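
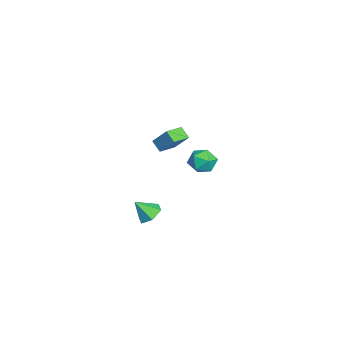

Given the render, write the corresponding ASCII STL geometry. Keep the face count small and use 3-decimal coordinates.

solid 
facet normal 0.251 0.705 0.664
outer loop
vertex 3.123 1.81 2.541
vertex 3.016 1.28 3.144
vertex 3.742 1.353 2.792
endloop
endfacet
facet normal 0.583 0.812 0.041
outer loop
vertex 3.123 1.81 2.541
vertex 3.742 1.353 2.792
vertex 3.625 1.477 2.001
endloop
endfacet
facet normal 0.084 0.881 -0.465
outer loop
vertex 3.123 1.81 2.541
vertex 3.625 1.477 2.001
vertex 2.827 1.481 1.864
endloop
endfacet
facet normal -0.555 0.817 -0.154
outer loop
vertex 3.123 1.81 2.541
vertex 2.827 1.481 1.864
vertex 2.451 1.359 2.57
endloop
endfacet
facet normal -0.452 0.708 0.542
outer loop
vertex 3.123 1.81 2.541
vertex 2.451 1.359 2.57
vertex 3.016 1.28 3.144
endloop
endfacet
facet normal 0.968 0.229 -0.107
outer loop
vertex 3.625 1.477 2.001
vertex 3.742 1.353 2.792
vertex 3.829 0.741 2.27
endloop
endfacet
facet normal 0.431 0.056 0.901
outer loop
vertex 3.742 1.353 2.792
vertex 3.016 1.28 3.144
vertex 3.453 0.619 2.976
endloop
endfacet
facet normal -0.707 0.061 0.704
outer loop
vertex 3.016 1.28 3.144
vertex 2.451 1.359 2.57
vertex 2.655 0.623 2.839
endloop
endfacet
facet normal -0.874 0.238 -0.424
outer loop
vertex 2.451 1.359 2.57
vertex 2.827 1.481 1.864
vertex 2.538 0.747 2.048
endloop
endfacet
facet normal 0.161 0.342 -0.926
outer loop
vertex 2.827 1.481 1.864
vertex 3.625 1.477 2.001
vertex 3.264 0.82 1.696
endloop
endfacet
facet normal 0.555 -0.817 0.154
outer loop
vertex 3.157 0.29 2.299
vertex 3.829 0.741 2.27
vertex 3.453 0.619 2.976
endloop
endfacet
facet normal -0.084 -0.881 0.465
outer loop
vertex 3.157 0.29 2.299
vertex 3.453 0.619 2.976
vertex 2.655 0.623 2.839
endloop
endfacet
facet normal -0.583 -0.812 -0.041
outer loop
vertex 3.157 0.29 2.299
vertex 2.655 0.623 2.839
vertex 2.538 0.747 2.048
endloop
endfacet
facet normal -0.251 -0.705 -0.664
outer loop
vertex 3.157 0.29 2.299
vertex 2.538 0.747 2.048
vertex 3.264 0.82 1.696
endloop
endfacet
facet normal 0.452 -0.708 -0.542
outer loop
vertex 3.157 0.29 2.299
vertex 3.264 0.82 1.696
vertex 3.829 0.741 2.27
endloop
endfacet
facet normal 0.874 -0.238 0.424
outer loop
vertex 3.453 0.619 2.976
vertex 3.829 0.741 2.27
vertex 3.742 1.353 2.792
endloop
endfacet
facet normal -0.161 -0.342 0.926
outer loop
vertex 2.655 0.623 2.839
vertex 3.453 0.619 2.976
vertex 3.016 1.28 3.144
endloop
endfacet
facet normal -0.968 -0.229 0.107
outer loop
vertex 2.538 0.747 2.048
vertex 2.655 0.623 2.839
vertex 2.451 1.359 2.57
endloop
endfacet
facet normal -0.431 -0.056 -0.901
outer loop
vertex 3.264 0.82 1.696
vertex 2.538 0.747 2.048
vertex 2.827 1.481 1.864
endloop
endfacet
facet normal 0.707 -0.061 -0.704
outer loop
vertex 3.829 0.741 2.27
vertex 3.264 0.82 1.696
vertex 3.625 1.477 2.001
endloop
endfacet
facet normal -0.727 0.670 -0.154
outer loop
vertex -4.748 -0.839 -0.773
vertex -4.27 -0.077 0.286
vertex -4.266 -0.433 -1.283
endloop
endfacet
facet normal -0.344 -0.549 -0.762
outer loop
vertex -3.43 -1.203 -1.106
vertex -4.748 -0.839 -0.773
vertex -4.266 -0.433 -1.283
endloop
endfacet
facet normal -0.727 0.670 -0.154
outer loop
vertex -4.266 -0.433 -1.283
vertex -4.27 -0.077 0.286
vertex -3.788 0.329 -0.223
endloop
endfacet
facet normal 0.595 0.501 -0.629
outer loop
vertex -3.788 0.329 -0.223
vertex -3.43 -1.203 -1.106
vertex -4.266 -0.433 -1.283
endloop
endfacet
facet normal -0.595 -0.501 0.629
outer loop
vertex -4.748 -0.839 -0.773
vertex -3.434 -0.847 0.463
vertex -4.27 -0.077 0.286
endloop
endfacet
facet normal -0.344 -0.548 -0.763
outer loop
vertex -3.912 -1.609 -0.597
vertex -4.748 -0.839 -0.773
vertex -3.43 -1.203 -1.106
endloop
endfacet
facet normal -0.594 -0.502 0.629
outer loop
vertex -3.912 -1.609 -0.597
vertex -3.434 -0.847 0.463
vertex -4.748 -0.839 -0.773
endloop
endfacet
facet normal 0.343 0.548 0.763
outer loop
vertex -4.27 -0.077 0.286
vertex -3.434 -0.847 0.463
vertex -3.788 0.329 -0.223
endloop
endfacet
facet normal 0.594 0.501 -0.629
outer loop
vertex -2.952 -0.441 -0.047
vertex -3.43 -1.203 -1.106
vertex -3.788 0.329 -0.223
endloop
endfacet
facet normal 0.345 0.548 0.762
outer loop
vertex -3.788 0.329 -0.223
vertex -3.434 -0.847 0.463
vertex -2.952 -0.441 -0.047
endloop
endfacet
facet normal 0.727 -0.670 0.154
outer loop
vertex -2.952 -0.441 -0.047
vertex -3.912 -1.609 -0.597
vertex -3.43 -1.203 -1.106
endloop
endfacet
facet normal 0.727 -0.670 0.154
outer loop
vertex -3.434 -0.847 0.463
vertex -3.912 -1.609 -0.597
vertex -2.952 -0.441 -0.047
endloop
endfacet
facet normal -0.055 0.637 -0.769
outer loop
vertex 0.877 -2.047 -3.805
vertex 0.356 -1.619 -3.413
vertex 1.118 -1.467 -3.342
endloop
endfacet
facet normal 0.859 -0.486 0.162
outer loop
vertex 0.877 -2.047 -3.805
vertex 1.118 -1.467 -3.342
vertex 0.424 -2.401 -2.467
endloop
endfacet
facet normal -0.055 0.636 -0.770
outer loop
vertex 1.118 -1.467 -3.342
vertex 0.356 -1.619 -3.413
vertex 0.597 -1.039 -2.951
endloop
endfacet
facet normal 0.677 0.169 0.717
outer loop
vertex 1.118 -1.467 -3.342
vertex 0.597 -1.039 -2.951
vertex 0.424 -2.401 -2.467
endloop
endfacet
facet normal -0.054 0.636 -0.770
outer loop
vertex 0.597 -1.039 -2.951
vertex 0.356 -1.619 -3.413
vertex -0.165 -1.19 -3.022
endloop
endfacet
facet normal -0.155 0.348 0.924
outer loop
vertex 0.597 -1.039 -2.951
vertex -0.165 -1.19 -3.022
vertex 0.424 -2.401 -2.467
endloop
endfacet
facet normal -0.055 0.635 -0.770
outer loop
vertex -0.165 -1.19 -3.022
vertex 0.356 -1.619 -3.413
vertex -0.406 -1.771 -3.484
endloop
endfacet
facet normal -0.805 -0.126 0.579
outer loop
vertex -0.165 -1.19 -3.022
vertex -0.406 -1.771 -3.484
vertex 0.424 -2.401 -2.467
endloop
endfacet
facet normal -0.055 0.637 -0.769
outer loop
vertex -0.406 -1.771 -3.484
vertex 0.356 -1.619 -3.413
vertex 0.115 -2.199 -3.876
endloop
endfacet
facet normal -0.623 -0.781 0.025
outer loop
vertex -0.406 -1.771 -3.484
vertex 0.115 -2.199 -3.876
vertex 0.424 -2.401 -2.467
endloop
endfacet
facet normal -0.055 0.637 -0.769
outer loop
vertex 0.115 -2.199 -3.876
vertex 0.356 -1.619 -3.413
vertex 0.877 -2.047 -3.805
endloop
endfacet
facet normal 0.209 -0.961 -0.183
outer loop
vertex 0.115 -2.199 -3.876
vertex 0.877 -2.047 -3.805
vertex 0.424 -2.401 -2.467
endloop
endfacet

endsolid


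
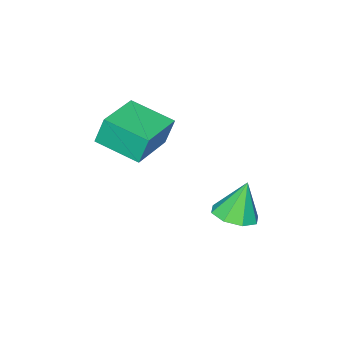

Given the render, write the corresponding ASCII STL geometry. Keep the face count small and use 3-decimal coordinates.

solid 
facet normal -0.955 -0.273 -0.117
outer loop
vertex 1.22 -2.418 1.472
vertex 0.778 -0.659 0.979
vertex 1.444 -2.695 0.284
endloop
endfacet
facet normal 0.235 -0.936 0.263
outer loop
vertex 3.382 -2.141 0.521
vertex 1.22 -2.418 1.472
vertex 1.444 -2.695 0.284
endloop
endfacet
facet normal -0.955 -0.273 -0.117
outer loop
vertex 1.444 -2.695 0.284
vertex 0.778 -0.659 0.979
vertex 1.002 -0.935 -0.209
endloop
endfacet
facet normal 0.181 -0.223 -0.958
outer loop
vertex 1.002 -0.935 -0.209
vertex 3.382 -2.141 0.521
vertex 1.444 -2.695 0.284
endloop
endfacet
facet normal -0.181 0.223 0.958
outer loop
vertex 1.22 -2.418 1.472
vertex 2.716 -0.105 1.216
vertex 0.778 -0.659 0.979
endloop
endfacet
facet normal 0.235 -0.936 0.262
outer loop
vertex 3.158 -1.865 1.709
vertex 1.22 -2.418 1.472
vertex 3.382 -2.141 0.521
endloop
endfacet
facet normal -0.181 0.223 0.958
outer loop
vertex 3.158 -1.865 1.709
vertex 2.716 -0.105 1.216
vertex 1.22 -2.418 1.472
endloop
endfacet
facet normal -0.236 0.936 -0.262
outer loop
vertex 0.778 -0.659 0.979
vertex 2.716 -0.105 1.216
vertex 1.002 -0.935 -0.209
endloop
endfacet
facet normal 0.181 -0.223 -0.958
outer loop
vertex 2.94 -0.382 0.028
vertex 3.382 -2.141 0.521
vertex 1.002 -0.935 -0.209
endloop
endfacet
facet normal -0.235 0.936 -0.263
outer loop
vertex 1.002 -0.935 -0.209
vertex 2.716 -0.105 1.216
vertex 2.94 -0.382 0.028
endloop
endfacet
facet normal 0.955 0.273 0.117
outer loop
vertex 2.94 -0.382 0.028
vertex 3.158 -1.865 1.709
vertex 3.382 -2.141 0.521
endloop
endfacet
facet normal 0.955 0.272 0.117
outer loop
vertex 2.716 -0.105 1.216
vertex 3.158 -1.865 1.709
vertex 2.94 -0.382 0.028
endloop
endfacet
facet normal 0.311 -0.082 -0.947
outer loop
vertex 1.781 2.609 -2.237
vertex 0.935 2.393 -2.496
vertex 1.404 3.168 -2.409
endloop
endfacet
facet normal 0.553 0.562 0.615
outer loop
vertex 1.781 2.609 -2.237
vertex 1.404 3.168 -2.409
vertex 0.425 2.527 -0.944
endloop
endfacet
facet normal 0.312 -0.082 -0.947
outer loop
vertex 1.404 3.168 -2.409
vertex 0.935 2.393 -2.496
vertex 0.752 3.274 -2.633
endloop
endfacet
facet normal 0.009 0.914 0.406
outer loop
vertex 1.404 3.168 -2.409
vertex 0.752 3.274 -2.633
vertex 0.425 2.527 -0.944
endloop
endfacet
facet normal 0.311 -0.083 -0.947
outer loop
vertex 0.752 3.274 -2.633
vertex 0.935 2.393 -2.496
vertex 0.208 2.863 -2.776
endloop
endfacet
facet normal -0.624 0.752 0.212
outer loop
vertex 0.752 3.274 -2.633
vertex 0.208 2.863 -2.776
vertex 0.425 2.527 -0.944
endloop
endfacet
facet normal 0.312 -0.081 -0.947
outer loop
vertex 0.208 2.863 -2.776
vertex 0.935 2.393 -2.496
vertex 0.09 2.177 -2.756
endloop
endfacet
facet normal -0.974 0.172 0.147
outer loop
vertex 0.208 2.863 -2.776
vertex 0.09 2.177 -2.756
vertex 0.425 2.527 -0.944
endloop
endfacet
facet normal 0.312 -0.082 -0.946
outer loop
vertex 0.09 2.177 -2.756
vertex 0.935 2.393 -2.496
vertex 0.467 1.617 -2.583
endloop
endfacet
facet normal -0.837 -0.487 0.249
outer loop
vertex 0.09 2.177 -2.756
vertex 0.467 1.617 -2.583
vertex 0.425 2.527 -0.944
endloop
endfacet
facet normal 0.311 -0.082 -0.947
outer loop
vertex 0.467 1.617 -2.583
vertex 0.935 2.393 -2.496
vertex 1.118 1.512 -2.36
endloop
endfacet
facet normal -0.292 -0.839 0.458
outer loop
vertex 0.467 1.617 -2.583
vertex 1.118 1.512 -2.36
vertex 0.425 2.527 -0.944
endloop
endfacet
facet normal 0.311 -0.082 -0.947
outer loop
vertex 1.118 1.512 -2.36
vertex 0.935 2.393 -2.496
vertex 1.662 1.923 -2.217
endloop
endfacet
facet normal 0.340 -0.677 0.652
outer loop
vertex 1.118 1.512 -2.36
vertex 1.662 1.923 -2.217
vertex 0.425 2.527 -0.944
endloop
endfacet
facet normal 0.311 -0.082 -0.947
outer loop
vertex 1.662 1.923 -2.217
vertex 0.935 2.393 -2.496
vertex 1.781 2.609 -2.237
endloop
endfacet
facet normal 0.690 -0.099 0.717
outer loop
vertex 1.662 1.923 -2.217
vertex 1.781 2.609 -2.237
vertex 0.425 2.527 -0.944
endloop
endfacet

endsolid


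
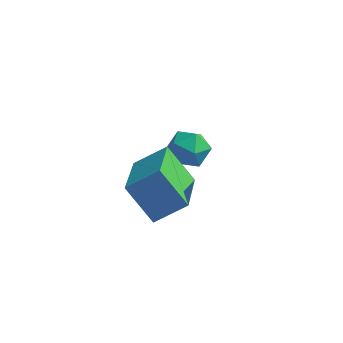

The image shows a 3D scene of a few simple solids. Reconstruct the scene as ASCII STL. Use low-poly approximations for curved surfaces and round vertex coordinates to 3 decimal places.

solid 
facet normal -0.645 0.097 0.758
outer loop
vertex -0.028 -3.131 1.893
vertex 0.775 -2.605 2.509
vertex -0.678 -1.199 1.092
endloop
endfacet
facet normal -0.704 -0.461 -0.540
outer loop
vertex 0.225 -1.335 0.031
vertex -0.028 -3.131 1.893
vertex -0.678 -1.199 1.092
endloop
endfacet
facet normal -0.645 0.097 0.758
outer loop
vertex -0.678 -1.199 1.092
vertex 0.775 -2.605 2.509
vertex 0.124 -0.674 1.708
endloop
endfacet
facet normal -0.297 0.882 -0.366
outer loop
vertex 0.124 -0.674 1.708
vertex 0.225 -1.335 0.031
vertex -0.678 -1.199 1.092
endloop
endfacet
facet normal 0.297 -0.882 0.366
outer loop
vertex -0.028 -3.131 1.893
vertex 1.678 -2.741 1.448
vertex 0.775 -2.605 2.509
endloop
endfacet
facet normal -0.703 -0.461 -0.541
outer loop
vertex 0.876 -3.266 0.832
vertex -0.028 -3.131 1.893
vertex 0.225 -1.335 0.031
endloop
endfacet
facet normal 0.297 -0.882 0.365
outer loop
vertex 0.876 -3.266 0.832
vertex 1.678 -2.741 1.448
vertex -0.028 -3.131 1.893
endloop
endfacet
facet normal 0.704 0.461 0.540
outer loop
vertex 0.775 -2.605 2.509
vertex 1.678 -2.741 1.448
vertex 0.124 -0.674 1.708
endloop
endfacet
facet normal -0.297 0.882 -0.366
outer loop
vertex 1.028 -0.809 0.647
vertex 0.225 -1.335 0.031
vertex 0.124 -0.674 1.708
endloop
endfacet
facet normal 0.704 0.461 0.541
outer loop
vertex 0.124 -0.674 1.708
vertex 1.678 -2.741 1.448
vertex 1.028 -0.809 0.647
endloop
endfacet
facet normal 0.645 -0.097 -0.758
outer loop
vertex 1.028 -0.809 0.647
vertex 0.876 -3.266 0.832
vertex 0.225 -1.335 0.031
endloop
endfacet
facet normal 0.645 -0.097 -0.758
outer loop
vertex 1.678 -2.741 1.448
vertex 0.876 -3.266 0.832
vertex 1.028 -0.809 0.647
endloop
endfacet
facet normal -0.368 0.029 0.929
outer loop
vertex -0.338 1.087 0.791
vertex -0.161 0.39 0.883
vertex 0.314 0.911 1.055
endloop
endfacet
facet normal -0.117 0.668 0.735
outer loop
vertex -0.338 1.087 0.791
vertex 0.314 0.911 1.055
vertex 0.253 1.441 0.563
endloop
endfacet
facet normal -0.466 0.873 0.147
outer loop
vertex -0.338 1.087 0.791
vertex 0.253 1.441 0.563
vertex -0.26 1.247 0.088
endloop
endfacet
facet normal -0.932 0.361 -0.021
outer loop
vertex -0.338 1.087 0.791
vertex -0.26 1.247 0.088
vertex -0.516 0.598 0.286
endloop
endfacet
facet normal -0.872 -0.160 0.463
outer loop
vertex -0.338 1.087 0.791
vertex -0.516 0.598 0.286
vertex -0.161 0.39 0.883
endloop
endfacet
facet normal 0.573 0.592 0.567
outer loop
vertex 0.253 1.441 0.563
vertex 0.314 0.911 1.055
vertex 0.796 0.962 0.514
endloop
endfacet
facet normal 0.166 -0.443 0.881
outer loop
vertex 0.314 0.911 1.055
vertex -0.161 0.39 0.883
vertex 0.54 0.313 0.712
endloop
endfacet
facet normal -0.650 -0.750 0.125
outer loop
vertex -0.161 0.39 0.883
vertex -0.516 0.598 0.286
vertex 0.027 0.119 0.237
endloop
endfacet
facet normal -0.748 0.094 -0.657
outer loop
vertex -0.516 0.598 0.286
vertex -0.26 1.247 0.088
vertex -0.034 0.649 -0.255
endloop
endfacet
facet normal 0.007 0.923 -0.385
outer loop
vertex -0.26 1.247 0.088
vertex 0.253 1.441 0.563
vertex 0.441 1.17 -0.083
endloop
endfacet
facet normal 0.932 -0.361 0.021
outer loop
vertex 0.618 0.473 0.009
vertex 0.796 0.962 0.514
vertex 0.54 0.313 0.712
endloop
endfacet
facet normal 0.466 -0.873 -0.147
outer loop
vertex 0.618 0.473 0.009
vertex 0.54 0.313 0.712
vertex 0.027 0.119 0.237
endloop
endfacet
facet normal 0.117 -0.668 -0.735
outer loop
vertex 0.618 0.473 0.009
vertex 0.027 0.119 0.237
vertex -0.034 0.649 -0.255
endloop
endfacet
facet normal 0.368 -0.029 -0.929
outer loop
vertex 0.618 0.473 0.009
vertex -0.034 0.649 -0.255
vertex 0.441 1.17 -0.083
endloop
endfacet
facet normal 0.872 0.160 -0.463
outer loop
vertex 0.618 0.473 0.009
vertex 0.441 1.17 -0.083
vertex 0.796 0.962 0.514
endloop
endfacet
facet normal 0.748 -0.094 0.657
outer loop
vertex 0.54 0.313 0.712
vertex 0.796 0.962 0.514
vertex 0.314 0.911 1.055
endloop
endfacet
facet normal -0.007 -0.923 0.385
outer loop
vertex 0.027 0.119 0.237
vertex 0.54 0.313 0.712
vertex -0.161 0.39 0.883
endloop
endfacet
facet normal -0.573 -0.592 -0.567
outer loop
vertex -0.034 0.649 -0.255
vertex 0.027 0.119 0.237
vertex -0.516 0.598 0.286
endloop
endfacet
facet normal -0.166 0.443 -0.881
outer loop
vertex 0.441 1.17 -0.083
vertex -0.034 0.649 -0.255
vertex -0.26 1.247 0.088
endloop
endfacet
facet normal 0.650 0.750 -0.125
outer loop
vertex 0.796 0.962 0.514
vertex 0.441 1.17 -0.083
vertex 0.253 1.441 0.563
endloop
endfacet

endsolid


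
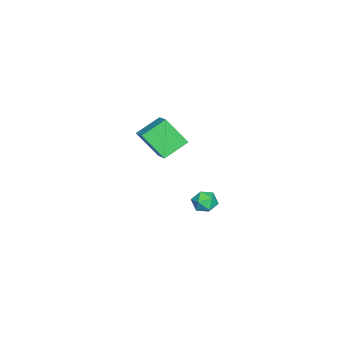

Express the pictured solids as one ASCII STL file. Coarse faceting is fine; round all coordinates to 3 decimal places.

solid 
facet normal -0.655 -0.202 0.728
outer loop
vertex -2.497 1.972 -2.542
vertex -2.546 1.348 -2.759
vertex -2.09 1.507 -2.305
endloop
endfacet
facet normal -0.195 0.304 0.932
outer loop
vertex -2.497 1.972 -2.542
vertex -2.09 1.507 -2.305
vertex -1.855 2.108 -2.452
endloop
endfacet
facet normal -0.246 0.846 0.472
outer loop
vertex -2.497 1.972 -2.542
vertex -1.855 2.108 -2.452
vertex -2.166 2.322 -2.997
endloop
endfacet
facet normal -0.737 0.676 -0.016
outer loop
vertex -2.497 1.972 -2.542
vertex -2.166 2.322 -2.997
vertex -2.593 1.852 -3.187
endloop
endfacet
facet normal -0.989 0.028 0.142
outer loop
vertex -2.497 1.972 -2.542
vertex -2.593 1.852 -3.187
vertex -2.546 1.348 -2.759
endloop
endfacet
facet normal 0.464 0.035 0.885
outer loop
vertex -1.855 2.108 -2.452
vertex -2.09 1.507 -2.305
vertex -1.507 1.568 -2.613
endloop
endfacet
facet normal -0.280 -0.783 0.555
outer loop
vertex -2.09 1.507 -2.305
vertex -2.546 1.348 -2.759
vertex -1.934 1.098 -2.803
endloop
endfacet
facet normal -0.821 -0.412 -0.395
outer loop
vertex -2.546 1.348 -2.759
vertex -2.593 1.852 -3.187
vertex -2.245 1.312 -3.348
endloop
endfacet
facet normal -0.411 0.637 -0.652
outer loop
vertex -2.593 1.852 -3.187
vertex -2.166 2.322 -2.997
vertex -2.01 1.913 -3.495
endloop
endfacet
facet normal 0.383 0.913 0.140
outer loop
vertex -2.166 2.322 -2.997
vertex -1.855 2.108 -2.452
vertex -1.554 2.072 -3.041
endloop
endfacet
facet normal 0.737 -0.676 0.016
outer loop
vertex -1.603 1.448 -3.258
vertex -1.507 1.568 -2.613
vertex -1.934 1.098 -2.803
endloop
endfacet
facet normal 0.246 -0.846 -0.472
outer loop
vertex -1.603 1.448 -3.258
vertex -1.934 1.098 -2.803
vertex -2.245 1.312 -3.348
endloop
endfacet
facet normal 0.195 -0.304 -0.932
outer loop
vertex -1.603 1.448 -3.258
vertex -2.245 1.312 -3.348
vertex -2.01 1.913 -3.495
endloop
endfacet
facet normal 0.655 0.202 -0.728
outer loop
vertex -1.603 1.448 -3.258
vertex -2.01 1.913 -3.495
vertex -1.554 2.072 -3.041
endloop
endfacet
facet normal 0.989 -0.028 -0.142
outer loop
vertex -1.603 1.448 -3.258
vertex -1.554 2.072 -3.041
vertex -1.507 1.568 -2.613
endloop
endfacet
facet normal 0.411 -0.637 0.652
outer loop
vertex -1.934 1.098 -2.803
vertex -1.507 1.568 -2.613
vertex -2.09 1.507 -2.305
endloop
endfacet
facet normal -0.383 -0.913 -0.140
outer loop
vertex -2.245 1.312 -3.348
vertex -1.934 1.098 -2.803
vertex -2.546 1.348 -2.759
endloop
endfacet
facet normal -0.464 -0.035 -0.885
outer loop
vertex -2.01 1.913 -3.495
vertex -2.245 1.312 -3.348
vertex -2.593 1.852 -3.187
endloop
endfacet
facet normal 0.280 0.783 -0.555
outer loop
vertex -1.554 2.072 -3.041
vertex -2.01 1.913 -3.495
vertex -2.166 2.322 -2.997
endloop
endfacet
facet normal 0.821 0.412 0.395
outer loop
vertex -1.507 1.568 -2.613
vertex -1.554 2.072 -3.041
vertex -1.855 2.108 -2.452
endloop
endfacet
facet normal -0.638 0.601 0.481
outer loop
vertex 0.413 0.671 3.799
vertex 0.481 1.689 2.618
vertex -0.563 0.085 3.237
endloop
endfacet
facet normal -0.044 -0.652 0.757
outer loop
vertex 0.279 -0.709 2.602
vertex 0.413 0.671 3.799
vertex -0.563 0.085 3.237
endloop
endfacet
facet normal -0.638 0.601 0.481
outer loop
vertex -0.563 0.085 3.237
vertex 0.481 1.689 2.618
vertex -0.495 1.102 2.056
endloop
endfacet
facet normal -0.769 -0.462 -0.442
outer loop
vertex -0.495 1.102 2.056
vertex 0.279 -0.709 2.602
vertex -0.563 0.085 3.237
endloop
endfacet
facet normal 0.769 0.462 0.442
outer loop
vertex 0.413 0.671 3.799
vertex 1.323 0.895 1.983
vertex 0.481 1.689 2.618
endloop
endfacet
facet normal -0.044 -0.652 0.757
outer loop
vertex 1.255 -0.122 3.164
vertex 0.413 0.671 3.799
vertex 0.279 -0.709 2.602
endloop
endfacet
facet normal 0.769 0.462 0.442
outer loop
vertex 1.255 -0.122 3.164
vertex 1.323 0.895 1.983
vertex 0.413 0.671 3.799
endloop
endfacet
facet normal 0.044 0.652 -0.757
outer loop
vertex 0.481 1.689 2.618
vertex 1.323 0.895 1.983
vertex -0.495 1.102 2.056
endloop
endfacet
facet normal -0.769 -0.462 -0.442
outer loop
vertex 0.347 0.309 1.421
vertex 0.279 -0.709 2.602
vertex -0.495 1.102 2.056
endloop
endfacet
facet normal 0.044 0.652 -0.757
outer loop
vertex -0.495 1.102 2.056
vertex 1.323 0.895 1.983
vertex 0.347 0.309 1.421
endloop
endfacet
facet normal 0.638 -0.601 -0.481
outer loop
vertex 0.347 0.309 1.421
vertex 1.255 -0.122 3.164
vertex 0.279 -0.709 2.602
endloop
endfacet
facet normal 0.638 -0.601 -0.481
outer loop
vertex 1.323 0.895 1.983
vertex 1.255 -0.122 3.164
vertex 0.347 0.309 1.421
endloop
endfacet

endsolid


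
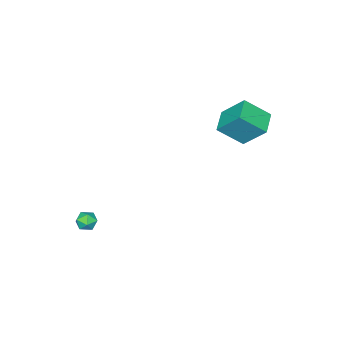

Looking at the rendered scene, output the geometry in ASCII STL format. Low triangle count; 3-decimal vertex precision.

solid 
facet normal -0.982 -0.160 -0.103
outer loop
vertex 3.304 -1.929 -4.114
vertex 3.406 -2.653 -3.961
vertex 3.269 -2.17 -3.408
endloop
endfacet
facet normal -0.855 0.502 0.129
outer loop
vertex 3.304 -1.929 -4.114
vertex 3.269 -2.17 -3.408
vertex 3.62 -1.531 -3.568
endloop
endfacet
facet normal -0.438 0.828 -0.350
outer loop
vertex 3.304 -1.929 -4.114
vertex 3.62 -1.531 -3.568
vertex 3.974 -1.619 -4.22
endloop
endfacet
facet normal -0.308 0.366 -0.878
outer loop
vertex 3.304 -1.929 -4.114
vertex 3.974 -1.619 -4.22
vertex 3.841 -2.312 -4.462
endloop
endfacet
facet normal -0.644 -0.244 -0.725
outer loop
vertex 3.304 -1.929 -4.114
vertex 3.841 -2.312 -4.462
vertex 3.406 -2.653 -3.961
endloop
endfacet
facet normal -0.491 0.456 0.743
outer loop
vertex 3.62 -1.531 -3.568
vertex 3.269 -2.17 -3.408
vertex 3.919 -2.008 -3.078
endloop
endfacet
facet normal -0.696 -0.617 0.367
outer loop
vertex 3.269 -2.17 -3.408
vertex 3.406 -2.653 -3.961
vertex 3.786 -2.701 -3.32
endloop
endfacet
facet normal -0.149 -0.752 -0.642
outer loop
vertex 3.406 -2.653 -3.961
vertex 3.841 -2.312 -4.462
vertex 4.14 -2.789 -3.972
endloop
endfacet
facet normal 0.393 0.235 -0.889
outer loop
vertex 3.841 -2.312 -4.462
vertex 3.974 -1.619 -4.22
vertex 4.491 -2.15 -4.132
endloop
endfacet
facet normal 0.182 0.983 -0.034
outer loop
vertex 3.974 -1.619 -4.22
vertex 3.62 -1.531 -3.568
vertex 4.354 -1.667 -3.579
endloop
endfacet
facet normal 0.308 -0.366 0.878
outer loop
vertex 4.456 -2.391 -3.426
vertex 3.919 -2.008 -3.078
vertex 3.786 -2.701 -3.32
endloop
endfacet
facet normal 0.438 -0.828 0.350
outer loop
vertex 4.456 -2.391 -3.426
vertex 3.786 -2.701 -3.32
vertex 4.14 -2.789 -3.972
endloop
endfacet
facet normal 0.855 -0.502 -0.129
outer loop
vertex 4.456 -2.391 -3.426
vertex 4.14 -2.789 -3.972
vertex 4.491 -2.15 -4.132
endloop
endfacet
facet normal 0.982 0.160 0.103
outer loop
vertex 4.456 -2.391 -3.426
vertex 4.491 -2.15 -4.132
vertex 4.354 -1.667 -3.579
endloop
endfacet
facet normal 0.644 0.244 0.725
outer loop
vertex 4.456 -2.391 -3.426
vertex 4.354 -1.667 -3.579
vertex 3.919 -2.008 -3.078
endloop
endfacet
facet normal -0.393 -0.235 0.889
outer loop
vertex 3.786 -2.701 -3.32
vertex 3.919 -2.008 -3.078
vertex 3.269 -2.17 -3.408
endloop
endfacet
facet normal -0.182 -0.983 0.034
outer loop
vertex 4.14 -2.789 -3.972
vertex 3.786 -2.701 -3.32
vertex 3.406 -2.653 -3.961
endloop
endfacet
facet normal 0.491 -0.456 -0.743
outer loop
vertex 4.491 -2.15 -4.132
vertex 4.14 -2.789 -3.972
vertex 3.841 -2.312 -4.462
endloop
endfacet
facet normal 0.696 0.617 -0.367
outer loop
vertex 4.354 -1.667 -3.579
vertex 4.491 -2.15 -4.132
vertex 3.974 -1.619 -4.22
endloop
endfacet
facet normal 0.149 0.752 0.642
outer loop
vertex 3.919 -2.008 -3.078
vertex 4.354 -1.667 -3.579
vertex 3.62 -1.531 -3.568
endloop
endfacet
facet normal -0.840 -0.471 0.271
outer loop
vertex -3.872 1.537 3.356
vertex -4.178 2.981 4.919
vertex -4.931 2.692 2.082
endloop
endfacet
facet normal 0.142 -0.672 -0.727
outer loop
vertex -3.562 3.459 1.641
vertex -3.872 1.537 3.356
vertex -4.931 2.692 2.082
endloop
endfacet
facet normal -0.840 -0.471 0.271
outer loop
vertex -4.931 2.692 2.082
vertex -4.178 2.981 4.919
vertex -5.237 4.136 3.645
endloop
endfacet
facet normal -0.524 0.572 -0.631
outer loop
vertex -5.237 4.136 3.645
vertex -3.562 3.459 1.641
vertex -4.931 2.692 2.082
endloop
endfacet
facet normal 0.524 -0.572 0.631
outer loop
vertex -3.872 1.537 3.356
vertex -2.809 3.748 4.478
vertex -4.178 2.981 4.919
endloop
endfacet
facet normal 0.142 -0.672 -0.727
outer loop
vertex -2.503 2.304 2.915
vertex -3.872 1.537 3.356
vertex -3.562 3.459 1.641
endloop
endfacet
facet normal 0.524 -0.572 0.631
outer loop
vertex -2.503 2.304 2.915
vertex -2.809 3.748 4.478
vertex -3.872 1.537 3.356
endloop
endfacet
facet normal -0.142 0.672 0.727
outer loop
vertex -4.178 2.981 4.919
vertex -2.809 3.748 4.478
vertex -5.237 4.136 3.645
endloop
endfacet
facet normal -0.524 0.572 -0.631
outer loop
vertex -3.868 4.903 3.204
vertex -3.562 3.459 1.641
vertex -5.237 4.136 3.645
endloop
endfacet
facet normal -0.142 0.672 0.727
outer loop
vertex -5.237 4.136 3.645
vertex -2.809 3.748 4.478
vertex -3.868 4.903 3.204
endloop
endfacet
facet normal 0.840 0.471 -0.271
outer loop
vertex -3.868 4.903 3.204
vertex -2.503 2.304 2.915
vertex -3.562 3.459 1.641
endloop
endfacet
facet normal 0.840 0.471 -0.271
outer loop
vertex -2.809 3.748 4.478
vertex -2.503 2.304 2.915
vertex -3.868 4.903 3.204
endloop
endfacet

endsolid


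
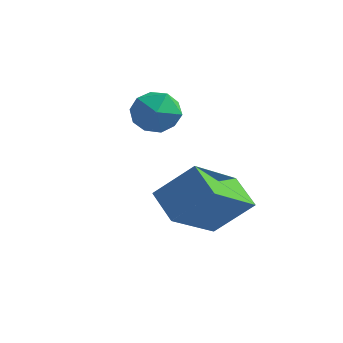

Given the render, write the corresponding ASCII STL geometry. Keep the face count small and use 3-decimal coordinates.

solid 
facet normal -0.622 -0.379 -0.685
outer loop
vertex -1.503 -2.32 -1.314
vertex -1.363 -0.86 -2.25
vertex -0.755 -2.694 -1.786
endloop
endfacet
facet normal -0.080 -0.839 0.538
outer loop
vertex 0.023 -2.22 -0.93
vertex -1.503 -2.32 -1.314
vertex -0.755 -2.694 -1.786
endloop
endfacet
facet normal -0.622 -0.380 -0.684
outer loop
vertex -0.755 -2.694 -1.786
vertex -1.363 -0.86 -2.25
vertex -0.616 -1.234 -2.722
endloop
endfacet
facet normal 0.779 -0.390 -0.492
outer loop
vertex -0.616 -1.234 -2.722
vertex 0.023 -2.22 -0.93
vertex -0.755 -2.694 -1.786
endloop
endfacet
facet normal -0.779 0.390 0.492
outer loop
vertex -1.503 -2.32 -1.314
vertex -0.585 -0.386 -1.394
vertex -1.363 -0.86 -2.25
endloop
endfacet
facet normal -0.080 -0.839 0.538
outer loop
vertex -0.724 -1.846 -0.458
vertex -1.503 -2.32 -1.314
vertex 0.023 -2.22 -0.93
endloop
endfacet
facet normal -0.778 0.390 0.492
outer loop
vertex -0.724 -1.846 -0.458
vertex -0.585 -0.386 -1.394
vertex -1.503 -2.32 -1.314
endloop
endfacet
facet normal 0.080 0.839 -0.538
outer loop
vertex -1.363 -0.86 -2.25
vertex -0.585 -0.386 -1.394
vertex -0.616 -1.234 -2.722
endloop
endfacet
facet normal 0.778 -0.390 -0.492
outer loop
vertex 0.163 -0.76 -1.866
vertex 0.023 -2.22 -0.93
vertex -0.616 -1.234 -2.722
endloop
endfacet
facet normal 0.080 0.839 -0.538
outer loop
vertex -0.616 -1.234 -2.722
vertex -0.585 -0.386 -1.394
vertex 0.163 -0.76 -1.866
endloop
endfacet
facet normal 0.622 0.379 0.685
outer loop
vertex 0.163 -0.76 -1.866
vertex -0.724 -1.846 -0.458
vertex 0.023 -2.22 -0.93
endloop
endfacet
facet normal 0.622 0.380 0.685
outer loop
vertex -0.585 -0.386 -1.394
vertex -0.724 -1.846 -0.458
vertex 0.163 -0.76 -1.866
endloop
endfacet
facet normal 0.073 0.919 -0.388
outer loop
vertex -2.618 0.186 -0.48
vertex -3.264 0.338 -0.242
vertex -2.701 0.464 0.162
endloop
endfacet
facet normal 0.715 0.670 -0.198
outer loop
vertex -2.618 0.186 -0.48
vertex -2.701 0.464 0.162
vertex -2.239 -0.059 0.061
endloop
endfacet
facet normal 0.831 0.063 -0.553
outer loop
vertex -2.618 0.186 -0.48
vertex -2.239 -0.059 0.061
vertex -2.516 -0.507 -0.406
endloop
endfacet
facet normal 0.259 -0.065 -0.964
outer loop
vertex -2.618 0.186 -0.48
vertex -2.516 -0.507 -0.406
vertex -3.15 -0.262 -0.593
endloop
endfacet
facet normal -0.208 0.464 -0.861
outer loop
vertex -2.618 0.186 -0.48
vertex -3.15 -0.262 -0.593
vertex -3.264 0.338 -0.242
endloop
endfacet
facet normal 0.695 0.518 0.499
outer loop
vertex -2.239 -0.059 0.061
vertex -2.701 0.464 0.162
vertex -2.65 -0.058 0.633
endloop
endfacet
facet normal -0.343 0.919 0.192
outer loop
vertex -2.701 0.464 0.162
vertex -3.264 0.338 -0.242
vertex -3.284 0.187 0.446
endloop
endfacet
facet normal -0.798 0.184 -0.574
outer loop
vertex -3.264 0.338 -0.242
vertex -3.15 -0.262 -0.593
vertex -3.561 -0.261 -0.021
endloop
endfacet
facet normal -0.041 -0.672 -0.740
outer loop
vertex -3.15 -0.262 -0.593
vertex -2.516 -0.507 -0.406
vertex -3.099 -0.784 -0.122
endloop
endfacet
facet normal 0.882 -0.465 -0.077
outer loop
vertex -2.516 -0.507 -0.406
vertex -2.239 -0.059 0.061
vertex -2.536 -0.658 0.282
endloop
endfacet
facet normal -0.259 0.065 0.964
outer loop
vertex -3.182 -0.506 0.52
vertex -2.65 -0.058 0.633
vertex -3.284 0.187 0.446
endloop
endfacet
facet normal -0.831 -0.063 0.553
outer loop
vertex -3.182 -0.506 0.52
vertex -3.284 0.187 0.446
vertex -3.561 -0.261 -0.021
endloop
endfacet
facet normal -0.715 -0.670 0.198
outer loop
vertex -3.182 -0.506 0.52
vertex -3.561 -0.261 -0.021
vertex -3.099 -0.784 -0.122
endloop
endfacet
facet normal -0.073 -0.919 0.388
outer loop
vertex -3.182 -0.506 0.52
vertex -3.099 -0.784 -0.122
vertex -2.536 -0.658 0.282
endloop
endfacet
facet normal 0.208 -0.464 0.861
outer loop
vertex -3.182 -0.506 0.52
vertex -2.536 -0.658 0.282
vertex -2.65 -0.058 0.633
endloop
endfacet
facet normal 0.041 0.672 0.740
outer loop
vertex -3.284 0.187 0.446
vertex -2.65 -0.058 0.633
vertex -2.701 0.464 0.162
endloop
endfacet
facet normal -0.882 0.465 0.077
outer loop
vertex -3.561 -0.261 -0.021
vertex -3.284 0.187 0.446
vertex -3.264 0.338 -0.242
endloop
endfacet
facet normal -0.695 -0.518 -0.499
outer loop
vertex -3.099 -0.784 -0.122
vertex -3.561 -0.261 -0.021
vertex -3.15 -0.262 -0.593
endloop
endfacet
facet normal 0.343 -0.919 -0.192
outer loop
vertex -2.536 -0.658 0.282
vertex -3.099 -0.784 -0.122
vertex -2.516 -0.507 -0.406
endloop
endfacet
facet normal 0.798 -0.184 0.574
outer loop
vertex -2.65 -0.058 0.633
vertex -2.536 -0.658 0.282
vertex -2.239 -0.059 0.061
endloop
endfacet

endsolid


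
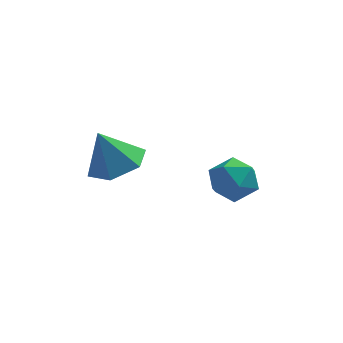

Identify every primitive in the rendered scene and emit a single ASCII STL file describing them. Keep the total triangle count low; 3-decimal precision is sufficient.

solid 
facet normal -0.553 0.335 0.763
outer loop
vertex 2.512 1.999 0.862
vertex 1.878 1.739 0.517
vertex 2.267 1.285 0.998
endloop
endfacet
facet normal 0.100 0.153 0.983
outer loop
vertex 2.512 1.999 0.862
vertex 2.267 1.285 0.998
vertex 3.016 1.421 0.901
endloop
endfacet
facet normal 0.573 0.541 0.616
outer loop
vertex 2.512 1.999 0.862
vertex 3.016 1.421 0.901
vertex 3.09 1.96 0.359
endloop
endfacet
facet normal 0.211 0.963 0.168
outer loop
vertex 2.512 1.999 0.862
vertex 3.09 1.96 0.359
vertex 2.387 2.156 0.121
endloop
endfacet
facet normal -0.484 0.836 0.259
outer loop
vertex 2.512 1.999 0.862
vertex 2.387 2.156 0.121
vertex 1.878 1.739 0.517
endloop
endfacet
facet normal 0.203 -0.535 0.820
outer loop
vertex 3.016 1.421 0.901
vertex 2.267 1.285 0.998
vertex 2.693 0.804 0.579
endloop
endfacet
facet normal -0.853 -0.240 0.464
outer loop
vertex 2.267 1.285 0.998
vertex 1.878 1.739 0.517
vertex 1.99 1.0 0.341
endloop
endfacet
facet normal -0.742 0.572 -0.351
outer loop
vertex 1.878 1.739 0.517
vertex 2.387 2.156 0.121
vertex 2.064 1.539 -0.201
endloop
endfacet
facet normal 0.385 0.776 -0.499
outer loop
vertex 2.387 2.156 0.121
vertex 3.09 1.96 0.359
vertex 2.813 1.675 -0.298
endloop
endfacet
facet normal 0.970 0.093 0.225
outer loop
vertex 3.09 1.96 0.359
vertex 3.016 1.421 0.901
vertex 3.202 1.221 0.183
endloop
endfacet
facet normal -0.211 -0.963 -0.168
outer loop
vertex 2.568 0.961 -0.162
vertex 2.693 0.804 0.579
vertex 1.99 1.0 0.341
endloop
endfacet
facet normal -0.573 -0.541 -0.616
outer loop
vertex 2.568 0.961 -0.162
vertex 1.99 1.0 0.341
vertex 2.064 1.539 -0.201
endloop
endfacet
facet normal -0.100 -0.153 -0.983
outer loop
vertex 2.568 0.961 -0.162
vertex 2.064 1.539 -0.201
vertex 2.813 1.675 -0.298
endloop
endfacet
facet normal 0.553 -0.335 -0.763
outer loop
vertex 2.568 0.961 -0.162
vertex 2.813 1.675 -0.298
vertex 3.202 1.221 0.183
endloop
endfacet
facet normal 0.484 -0.836 -0.259
outer loop
vertex 2.568 0.961 -0.162
vertex 3.202 1.221 0.183
vertex 2.693 0.804 0.579
endloop
endfacet
facet normal -0.385 -0.776 0.499
outer loop
vertex 1.99 1.0 0.341
vertex 2.693 0.804 0.579
vertex 2.267 1.285 0.998
endloop
endfacet
facet normal -0.970 -0.093 -0.225
outer loop
vertex 2.064 1.539 -0.201
vertex 1.99 1.0 0.341
vertex 1.878 1.739 0.517
endloop
endfacet
facet normal -0.203 0.535 -0.820
outer loop
vertex 2.813 1.675 -0.298
vertex 2.064 1.539 -0.201
vertex 2.387 2.156 0.121
endloop
endfacet
facet normal 0.853 0.240 -0.464
outer loop
vertex 3.202 1.221 0.183
vertex 2.813 1.675 -0.298
vertex 3.09 1.96 0.359
endloop
endfacet
facet normal 0.742 -0.572 0.351
outer loop
vertex 2.693 0.804 0.579
vertex 3.202 1.221 0.183
vertex 3.016 1.421 0.901
endloop
endfacet
facet normal 0.380 0.001 -0.925
outer loop
vertex 0.235 -1.256 2.82
vertex -0.362 -0.749 2.575
vertex 0.342 -0.444 2.865
endloop
endfacet
facet normal 0.594 -0.122 0.795
outer loop
vertex 0.235 -1.256 2.82
vertex 0.342 -0.444 2.865
vertex -0.818 -0.751 3.685
endloop
endfacet
facet normal 0.380 0.001 -0.925
outer loop
vertex 0.342 -0.444 2.865
vertex -0.362 -0.749 2.575
vertex -0.255 0.063 2.62
endloop
endfacet
facet normal 0.298 0.676 0.674
outer loop
vertex 0.342 -0.444 2.865
vertex -0.255 0.063 2.62
vertex -0.818 -0.751 3.685
endloop
endfacet
facet normal 0.381 0.001 -0.925
outer loop
vertex -0.255 0.063 2.62
vertex -0.362 -0.749 2.575
vertex -0.958 -0.243 2.33
endloop
endfacet
facet normal -0.491 0.798 0.350
outer loop
vertex -0.255 0.063 2.62
vertex -0.958 -0.243 2.33
vertex -0.818 -0.751 3.685
endloop
endfacet
facet normal 0.381 0.001 -0.925
outer loop
vertex -0.958 -0.243 2.33
vertex -0.362 -0.749 2.575
vertex -1.065 -1.054 2.285
endloop
endfacet
facet normal -0.982 0.121 0.147
outer loop
vertex -0.958 -0.243 2.33
vertex -1.065 -1.054 2.285
vertex -0.818 -0.751 3.685
endloop
endfacet
facet normal 0.381 0.001 -0.925
outer loop
vertex -1.065 -1.054 2.285
vertex -0.362 -0.749 2.575
vertex -0.469 -1.561 2.53
endloop
endfacet
facet normal -0.686 -0.677 0.267
outer loop
vertex -1.065 -1.054 2.285
vertex -0.469 -1.561 2.53
vertex -0.818 -0.751 3.685
endloop
endfacet
facet normal 0.380 0.001 -0.925
outer loop
vertex -0.469 -1.561 2.53
vertex -0.362 -0.749 2.575
vertex 0.235 -1.256 2.82
endloop
endfacet
facet normal 0.103 -0.800 0.592
outer loop
vertex -0.469 -1.561 2.53
vertex 0.235 -1.256 2.82
vertex -0.818 -0.751 3.685
endloop
endfacet

endsolid


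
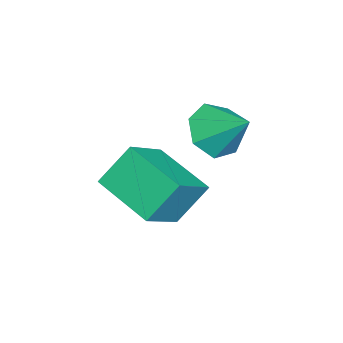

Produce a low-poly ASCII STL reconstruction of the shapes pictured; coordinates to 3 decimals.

solid 
facet normal -0.343 -0.714 -0.610
outer loop
vertex -2.791 -2.232 -2.821
vertex -3.555 -1.858 -2.829
vertex -2.896 -1.729 -3.351
endloop
endfacet
facet normal 0.975 0.223 0.018
outer loop
vertex -2.791 -2.232 -2.821
vertex -2.896 -1.729 -3.351
vertex -3.105 -0.922 -2.031
endloop
endfacet
facet normal -0.343 -0.715 -0.610
outer loop
vertex -2.896 -1.729 -3.351
vertex -3.555 -1.858 -2.829
vertex -3.496 -1.324 -3.488
endloop
endfacet
facet normal 0.577 0.734 -0.357
outer loop
vertex -2.896 -1.729 -3.351
vertex -3.496 -1.324 -3.488
vertex -3.105 -0.922 -2.031
endloop
endfacet
facet normal -0.343 -0.715 -0.610
outer loop
vertex -3.496 -1.324 -3.488
vertex -3.555 -1.858 -2.829
vertex -4.141 -1.321 -3.129
endloop
endfacet
facet normal -0.125 0.965 -0.233
outer loop
vertex -3.496 -1.324 -3.488
vertex -4.141 -1.321 -3.129
vertex -3.105 -0.922 -2.031
endloop
endfacet
facet normal -0.343 -0.715 -0.610
outer loop
vertex -4.141 -1.321 -3.129
vertex -3.555 -1.858 -2.829
vertex -4.344 -1.722 -2.545
endloop
endfacet
facet normal -0.602 0.740 0.299
outer loop
vertex -4.141 -1.321 -3.129
vertex -4.344 -1.722 -2.545
vertex -3.105 -0.922 -2.031
endloop
endfacet
facet normal -0.343 -0.714 -0.610
outer loop
vertex -4.344 -1.722 -2.545
vertex -3.555 -1.858 -2.829
vertex -3.952 -2.226 -2.175
endloop
endfacet
facet normal -0.496 0.229 0.838
outer loop
vertex -4.344 -1.722 -2.545
vertex -3.952 -2.226 -2.175
vertex -3.105 -0.922 -2.031
endloop
endfacet
facet normal -0.342 -0.715 -0.610
outer loop
vertex -3.952 -2.226 -2.175
vertex -3.555 -1.858 -2.829
vertex -3.261 -2.453 -2.297
endloop
endfacet
facet normal 0.113 -0.181 0.977
outer loop
vertex -3.952 -2.226 -2.175
vertex -3.261 -2.453 -2.297
vertex -3.105 -0.922 -2.031
endloop
endfacet
facet normal -0.343 -0.715 -0.609
outer loop
vertex -3.261 -2.453 -2.297
vertex -3.555 -1.858 -2.829
vertex -2.791 -2.232 -2.821
endloop
endfacet
facet normal 0.769 -0.185 0.612
outer loop
vertex -3.261 -2.453 -2.297
vertex -2.791 -2.232 -2.821
vertex -3.105 -0.922 -2.031
endloop
endfacet
facet normal -0.768 0.272 -0.580
outer loop
vertex -2.923 -3.061 -3.296
vertex -2.061 -1.654 -3.779
vertex -2.406 -3.72 -4.29
endloop
endfacet
facet normal -0.501 -0.818 0.282
outer loop
vertex -1.199 -4.146 -3.381
vertex -2.923 -3.061 -3.296
vertex -2.406 -3.72 -4.29
endloop
endfacet
facet normal -0.768 0.272 -0.580
outer loop
vertex -2.406 -3.72 -4.29
vertex -2.061 -1.654 -3.779
vertex -1.543 -2.312 -4.774
endloop
endfacet
facet normal 0.397 -0.507 -0.765
outer loop
vertex -1.543 -2.312 -4.774
vertex -1.199 -4.146 -3.381
vertex -2.406 -3.72 -4.29
endloop
endfacet
facet normal -0.398 0.506 0.765
outer loop
vertex -2.923 -3.061 -3.296
vertex -0.854 -2.08 -2.87
vertex -2.061 -1.654 -3.779
endloop
endfacet
facet normal -0.501 -0.819 0.280
outer loop
vertex -1.717 -3.488 -2.386
vertex -2.923 -3.061 -3.296
vertex -1.199 -4.146 -3.381
endloop
endfacet
facet normal -0.398 0.507 0.765
outer loop
vertex -1.717 -3.488 -2.386
vertex -0.854 -2.08 -2.87
vertex -2.923 -3.061 -3.296
endloop
endfacet
facet normal 0.501 0.819 -0.281
outer loop
vertex -2.061 -1.654 -3.779
vertex -0.854 -2.08 -2.87
vertex -1.543 -2.312 -4.774
endloop
endfacet
facet normal 0.398 -0.506 -0.765
outer loop
vertex -0.337 -2.739 -3.864
vertex -1.199 -4.146 -3.381
vertex -1.543 -2.312 -4.774
endloop
endfacet
facet normal 0.502 0.818 -0.281
outer loop
vertex -1.543 -2.312 -4.774
vertex -0.854 -2.08 -2.87
vertex -0.337 -2.739 -3.864
endloop
endfacet
facet normal 0.768 -0.272 0.580
outer loop
vertex -0.337 -2.739 -3.864
vertex -1.717 -3.488 -2.386
vertex -1.199 -4.146 -3.381
endloop
endfacet
facet normal 0.768 -0.272 0.580
outer loop
vertex -0.854 -2.08 -2.87
vertex -1.717 -3.488 -2.386
vertex -0.337 -2.739 -3.864
endloop
endfacet

endsolid


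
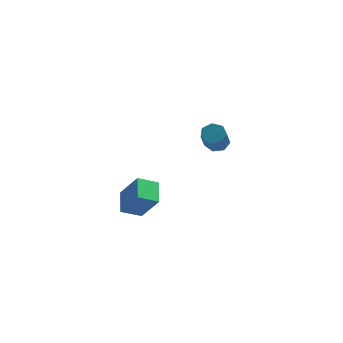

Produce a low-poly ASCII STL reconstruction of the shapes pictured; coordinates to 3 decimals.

solid 
facet normal -0.646 0.199 -0.737
outer loop
vertex -0.245 -3.216 -1.01
vertex -0.859 -2.185 -0.194
vertex 0.505 -2.419 -1.452
endloop
endfacet
facet normal 0.423 -0.710 -0.563
outer loop
vertex 1.719 -2.795 -0.066
vertex -0.245 -3.216 -1.01
vertex 0.505 -2.419 -1.452
endloop
endfacet
facet normal -0.646 0.200 -0.737
outer loop
vertex 0.505 -2.419 -1.452
vertex -0.859 -2.185 -0.194
vertex -0.108 -1.389 -0.636
endloop
endfacet
facet normal 0.636 0.675 -0.374
outer loop
vertex -0.108 -1.389 -0.636
vertex 1.719 -2.795 -0.066
vertex 0.505 -2.419 -1.452
endloop
endfacet
facet normal -0.636 -0.675 0.374
outer loop
vertex -0.245 -3.216 -1.01
vertex 0.355 -2.561 1.192
vertex -0.859 -2.185 -0.194
endloop
endfacet
facet normal 0.423 -0.711 -0.562
outer loop
vertex 0.968 -3.591 0.376
vertex -0.245 -3.216 -1.01
vertex 1.719 -2.795 -0.066
endloop
endfacet
facet normal -0.636 -0.675 0.374
outer loop
vertex 0.968 -3.591 0.376
vertex 0.355 -2.561 1.192
vertex -0.245 -3.216 -1.01
endloop
endfacet
facet normal -0.422 0.711 0.563
outer loop
vertex -0.859 -2.185 -0.194
vertex 0.355 -2.561 1.192
vertex -0.108 -1.389 -0.636
endloop
endfacet
facet normal 0.636 0.675 -0.374
outer loop
vertex 1.105 -1.764 0.75
vertex 1.719 -2.795 -0.066
vertex -0.108 -1.389 -0.636
endloop
endfacet
facet normal -0.423 0.710 0.563
outer loop
vertex -0.108 -1.389 -0.636
vertex 0.355 -2.561 1.192
vertex 1.105 -1.764 0.75
endloop
endfacet
facet normal 0.645 -0.199 0.737
outer loop
vertex 1.105 -1.764 0.75
vertex 0.968 -3.591 0.376
vertex 1.719 -2.795 -0.066
endloop
endfacet
facet normal 0.646 -0.199 0.737
outer loop
vertex 0.355 -2.561 1.192
vertex 0.968 -3.591 0.376
vertex 1.105 -1.764 0.75
endloop
endfacet
facet normal -0.290 0.746 -0.599
outer loop
vertex 1.398 4.944 1.865
vertex 1.089 4.482 1.439
vertex 0.817 4.818 1.989
endloop
endfacet
facet normal 0.028 0.633 0.774
outer loop
vertex 1.398 4.944 1.865
vertex 0.817 4.818 1.989
vertex 1.999 3.401 3.106
endloop
endfacet
facet normal 0.029 0.634 0.773
outer loop
vertex 1.999 3.401 3.106
vertex 0.817 4.818 1.989
vertex 1.418 3.275 3.231
endloop
endfacet
facet normal 0.291 -0.745 0.601
outer loop
vertex 1.999 3.401 3.106
vertex 1.418 3.275 3.231
vertex 1.691 2.938 2.681
endloop
endfacet
facet normal -0.291 0.746 -0.599
outer loop
vertex 0.817 4.818 1.989
vertex 1.089 4.482 1.439
vertex 0.441 4.439 1.7
endloop
endfacet
facet normal -0.729 0.233 0.643
outer loop
vertex 0.817 4.818 1.989
vertex 0.441 4.439 1.7
vertex 1.418 3.275 3.231
endloop
endfacet
facet normal -0.730 0.233 0.643
outer loop
vertex 1.418 3.275 3.231
vertex 0.441 4.439 1.7
vertex 1.042 2.896 2.941
endloop
endfacet
facet normal 0.289 -0.746 0.600
outer loop
vertex 1.418 3.275 3.231
vertex 1.042 2.896 2.941
vertex 1.691 2.938 2.681
endloop
endfacet
facet normal -0.291 0.746 -0.599
outer loop
vertex 0.441 4.439 1.7
vertex 1.089 4.482 1.439
vertex 0.553 4.092 1.214
endloop
endfacet
facet normal -0.939 -0.343 0.028
outer loop
vertex 0.441 4.439 1.7
vertex 0.553 4.092 1.214
vertex 1.042 2.896 2.941
endloop
endfacet
facet normal -0.939 -0.342 0.029
outer loop
vertex 1.042 2.896 2.941
vertex 0.553 4.092 1.214
vertex 1.154 2.548 2.456
endloop
endfacet
facet normal 0.289 -0.745 0.601
outer loop
vertex 1.042 2.896 2.941
vertex 1.154 2.548 2.456
vertex 1.691 2.938 2.681
endloop
endfacet
facet normal -0.290 0.745 -0.601
outer loop
vertex 0.553 4.092 1.214
vertex 1.089 4.482 1.439
vertex 1.069 4.038 0.898
endloop
endfacet
facet normal -0.441 -0.660 -0.608
outer loop
vertex 0.553 4.092 1.214
vertex 1.069 4.038 0.898
vertex 1.154 2.548 2.456
endloop
endfacet
facet normal -0.441 -0.660 -0.608
outer loop
vertex 1.154 2.548 2.456
vertex 1.069 4.038 0.898
vertex 1.67 2.495 2.139
endloop
endfacet
facet normal 0.291 -0.746 0.599
outer loop
vertex 1.154 2.548 2.456
vertex 1.67 2.495 2.139
vertex 1.691 2.938 2.681
endloop
endfacet
facet normal -0.291 0.745 -0.600
outer loop
vertex 1.069 4.038 0.898
vertex 1.089 4.482 1.439
vertex 1.6 4.319 0.989
endloop
endfacet
facet normal 0.389 -0.481 -0.786
outer loop
vertex 1.069 4.038 0.898
vertex 1.6 4.319 0.989
vertex 1.67 2.495 2.139
endloop
endfacet
facet normal 0.389 -0.480 -0.786
outer loop
vertex 1.67 2.495 2.139
vertex 1.6 4.319 0.989
vertex 2.201 2.775 2.231
endloop
endfacet
facet normal 0.290 -0.747 0.599
outer loop
vertex 1.67 2.495 2.139
vertex 2.201 2.775 2.231
vertex 1.691 2.938 2.681
endloop
endfacet
facet normal -0.290 0.746 -0.600
outer loop
vertex 1.6 4.319 0.989
vertex 1.089 4.482 1.439
vertex 1.747 4.722 1.419
endloop
endfacet
facet normal 0.926 0.060 -0.373
outer loop
vertex 1.6 4.319 0.989
vertex 1.747 4.722 1.419
vertex 2.201 2.775 2.231
endloop
endfacet
facet normal 0.926 0.060 -0.373
outer loop
vertex 2.201 2.775 2.231
vertex 1.747 4.722 1.419
vertex 2.348 3.178 2.661
endloop
endfacet
facet normal 0.291 -0.746 0.600
outer loop
vertex 2.201 2.775 2.231
vertex 2.348 3.178 2.661
vertex 1.691 2.938 2.681
endloop
endfacet
facet normal -0.290 0.746 -0.599
outer loop
vertex 1.747 4.722 1.419
vertex 1.089 4.482 1.439
vertex 1.398 4.944 1.865
endloop
endfacet
facet normal 0.766 0.557 0.322
outer loop
vertex 1.747 4.722 1.419
vertex 1.398 4.944 1.865
vertex 2.348 3.178 2.661
endloop
endfacet
facet normal 0.766 0.557 0.322
outer loop
vertex 2.348 3.178 2.661
vertex 1.398 4.944 1.865
vertex 1.999 3.401 3.106
endloop
endfacet
facet normal 0.290 -0.745 0.601
outer loop
vertex 2.348 3.178 2.661
vertex 1.999 3.401 3.106
vertex 1.691 2.938 2.681
endloop
endfacet

endsolid


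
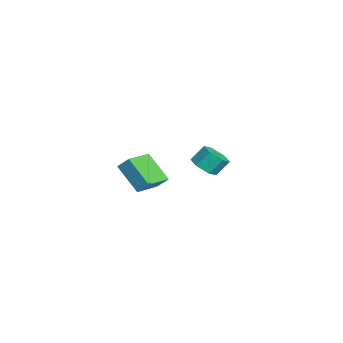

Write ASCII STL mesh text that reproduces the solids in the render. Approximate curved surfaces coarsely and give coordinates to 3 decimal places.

solid 
facet normal -0.748 0.637 -0.187
outer loop
vertex 1.618 -0.148 1.284
vertex 2.749 0.789 -0.043
vertex 1.303 -0.714 0.616
endloop
endfacet
facet normal -0.571 -0.473 0.671
outer loop
vertex 2.611 -1.829 0.943
vertex 1.618 -0.148 1.284
vertex 1.303 -0.714 0.616
endloop
endfacet
facet normal -0.748 0.637 -0.187
outer loop
vertex 1.303 -0.714 0.616
vertex 2.749 0.789 -0.043
vertex 2.434 0.224 -0.711
endloop
endfacet
facet normal -0.339 -0.608 -0.718
outer loop
vertex 2.434 0.224 -0.711
vertex 2.611 -1.829 0.943
vertex 1.303 -0.714 0.616
endloop
endfacet
facet normal 0.339 0.608 0.718
outer loop
vertex 1.618 -0.148 1.284
vertex 4.057 -0.326 0.284
vertex 2.749 0.789 -0.043
endloop
endfacet
facet normal -0.572 -0.474 0.670
outer loop
vertex 2.926 -1.264 1.611
vertex 1.618 -0.148 1.284
vertex 2.611 -1.829 0.943
endloop
endfacet
facet normal 0.339 0.608 0.718
outer loop
vertex 2.926 -1.264 1.611
vertex 4.057 -0.326 0.284
vertex 1.618 -0.148 1.284
endloop
endfacet
facet normal 0.571 0.474 -0.670
outer loop
vertex 2.749 0.789 -0.043
vertex 4.057 -0.326 0.284
vertex 2.434 0.224 -0.711
endloop
endfacet
facet normal -0.339 -0.608 -0.718
outer loop
vertex 3.742 -0.892 -0.384
vertex 2.611 -1.829 0.943
vertex 2.434 0.224 -0.711
endloop
endfacet
facet normal 0.571 0.473 -0.670
outer loop
vertex 2.434 0.224 -0.711
vertex 4.057 -0.326 0.284
vertex 3.742 -0.892 -0.384
endloop
endfacet
facet normal 0.747 -0.638 0.187
outer loop
vertex 3.742 -0.892 -0.384
vertex 2.926 -1.264 1.611
vertex 2.611 -1.829 0.943
endloop
endfacet
facet normal 0.748 -0.637 0.187
outer loop
vertex 4.057 -0.326 0.284
vertex 2.926 -1.264 1.611
vertex 3.742 -0.892 -0.384
endloop
endfacet
facet normal 0.111 -0.620 -0.777
outer loop
vertex -3.003 3.507 -2.716
vertex -3.872 3.279 -2.658
vertex -3.622 3.972 -3.175
endloop
endfacet
facet normal 0.717 0.591 -0.368
outer loop
vertex -3.003 3.507 -2.716
vertex -3.622 3.972 -3.175
vertex -3.14 4.269 -1.76
endloop
endfacet
facet normal 0.717 0.591 -0.368
outer loop
vertex -3.14 4.269 -1.76
vertex -3.622 3.972 -3.175
vertex -3.759 4.734 -2.219
endloop
endfacet
facet normal -0.111 0.620 0.777
outer loop
vertex -3.14 4.269 -1.76
vertex -3.759 4.734 -2.219
vertex -4.008 4.041 -1.702
endloop
endfacet
facet normal 0.111 -0.620 -0.777
outer loop
vertex -3.622 3.972 -3.175
vertex -3.872 3.279 -2.658
vertex -4.49 3.744 -3.117
endloop
endfacet
facet normal -0.237 0.743 -0.626
outer loop
vertex -3.622 3.972 -3.175
vertex -4.49 3.744 -3.117
vertex -3.759 4.734 -2.219
endloop
endfacet
facet normal -0.237 0.743 -0.626
outer loop
vertex -3.759 4.734 -2.219
vertex -4.49 3.744 -3.117
vertex -4.627 4.506 -2.161
endloop
endfacet
facet normal -0.111 0.620 0.777
outer loop
vertex -3.759 4.734 -2.219
vertex -4.627 4.506 -2.161
vertex -4.008 4.041 -1.702
endloop
endfacet
facet normal 0.111 -0.620 -0.777
outer loop
vertex -4.49 3.744 -3.117
vertex -3.872 3.279 -2.658
vertex -4.74 3.051 -2.6
endloop
endfacet
facet normal -0.954 0.152 -0.258
outer loop
vertex -4.49 3.744 -3.117
vertex -4.74 3.051 -2.6
vertex -4.627 4.506 -2.161
endloop
endfacet
facet normal -0.954 0.152 -0.258
outer loop
vertex -4.627 4.506 -2.161
vertex -4.74 3.051 -2.6
vertex -4.877 3.813 -1.644
endloop
endfacet
facet normal -0.111 0.620 0.777
outer loop
vertex -4.627 4.506 -2.161
vertex -4.877 3.813 -1.644
vertex -4.008 4.041 -1.702
endloop
endfacet
facet normal 0.111 -0.620 -0.777
outer loop
vertex -4.74 3.051 -2.6
vertex -3.872 3.279 -2.658
vertex -4.121 2.586 -2.141
endloop
endfacet
facet normal -0.717 -0.591 0.368
outer loop
vertex -4.74 3.051 -2.6
vertex -4.121 2.586 -2.141
vertex -4.877 3.813 -1.644
endloop
endfacet
facet normal -0.717 -0.591 0.368
outer loop
vertex -4.877 3.813 -1.644
vertex -4.121 2.586 -2.141
vertex -4.258 3.348 -1.185
endloop
endfacet
facet normal -0.111 0.620 0.777
outer loop
vertex -4.877 3.813 -1.644
vertex -4.258 3.348 -1.185
vertex -4.008 4.041 -1.702
endloop
endfacet
facet normal 0.111 -0.620 -0.777
outer loop
vertex -4.121 2.586 -2.141
vertex -3.872 3.279 -2.658
vertex -3.253 2.814 -2.199
endloop
endfacet
facet normal 0.237 -0.743 0.626
outer loop
vertex -4.121 2.586 -2.141
vertex -3.253 2.814 -2.199
vertex -4.258 3.348 -1.185
endloop
endfacet
facet normal 0.237 -0.743 0.626
outer loop
vertex -4.258 3.348 -1.185
vertex -3.253 2.814 -2.199
vertex -3.39 3.576 -1.243
endloop
endfacet
facet normal -0.111 0.620 0.777
outer loop
vertex -4.258 3.348 -1.185
vertex -3.39 3.576 -1.243
vertex -4.008 4.041 -1.702
endloop
endfacet
facet normal 0.111 -0.620 -0.777
outer loop
vertex -3.253 2.814 -2.199
vertex -3.872 3.279 -2.658
vertex -3.003 3.507 -2.716
endloop
endfacet
facet normal 0.954 -0.152 0.258
outer loop
vertex -3.253 2.814 -2.199
vertex -3.003 3.507 -2.716
vertex -3.39 3.576 -1.243
endloop
endfacet
facet normal 0.954 -0.152 0.258
outer loop
vertex -3.39 3.576 -1.243
vertex -3.003 3.507 -2.716
vertex -3.14 4.269 -1.76
endloop
endfacet
facet normal -0.111 0.620 0.777
outer loop
vertex -3.39 3.576 -1.243
vertex -3.14 4.269 -1.76
vertex -4.008 4.041 -1.702
endloop
endfacet

endsolid


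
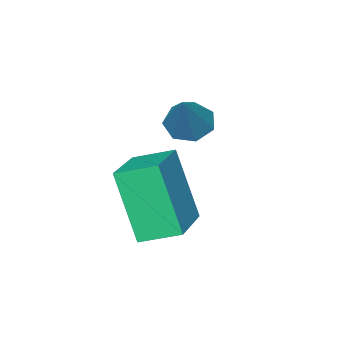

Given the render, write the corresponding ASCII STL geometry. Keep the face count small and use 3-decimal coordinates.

solid 
facet normal -0.828 -0.503 -0.247
outer loop
vertex 3.146 0.662 -0.057
vertex 2.531 1.504 0.291
vertex 3.209 1.5 -1.971
endloop
endfacet
facet normal 0.560 -0.766 -0.317
outer loop
vertex 4.749 2.436 -1.511
vertex 3.146 0.662 -0.057
vertex 3.209 1.5 -1.971
endloop
endfacet
facet normal -0.828 -0.503 -0.247
outer loop
vertex 3.209 1.5 -1.971
vertex 2.531 1.504 0.291
vertex 2.593 2.342 -1.623
endloop
endfacet
facet normal 0.030 0.401 -0.916
outer loop
vertex 2.593 2.342 -1.623
vertex 4.749 2.436 -1.511
vertex 3.209 1.5 -1.971
endloop
endfacet
facet normal -0.030 -0.401 0.916
outer loop
vertex 3.146 0.662 -0.057
vertex 4.071 2.44 0.751
vertex 2.531 1.504 0.291
endloop
endfacet
facet normal 0.560 -0.766 -0.317
outer loop
vertex 4.687 1.598 0.403
vertex 3.146 0.662 -0.057
vertex 4.749 2.436 -1.511
endloop
endfacet
facet normal -0.030 -0.401 0.916
outer loop
vertex 4.687 1.598 0.403
vertex 4.071 2.44 0.751
vertex 3.146 0.662 -0.057
endloop
endfacet
facet normal -0.560 0.765 0.317
outer loop
vertex 2.531 1.504 0.291
vertex 4.071 2.44 0.751
vertex 2.593 2.342 -1.623
endloop
endfacet
facet normal 0.030 0.400 -0.916
outer loop
vertex 4.134 3.278 -1.163
vertex 4.749 2.436 -1.511
vertex 2.593 2.342 -1.623
endloop
endfacet
facet normal -0.560 0.766 0.317
outer loop
vertex 2.593 2.342 -1.623
vertex 4.071 2.44 0.751
vertex 4.134 3.278 -1.163
endloop
endfacet
facet normal 0.828 0.503 0.247
outer loop
vertex 4.134 3.278 -1.163
vertex 4.687 1.598 0.403
vertex 4.749 2.436 -1.511
endloop
endfacet
facet normal 0.828 0.503 0.248
outer loop
vertex 4.071 2.44 0.751
vertex 4.687 1.598 0.403
vertex 4.134 3.278 -1.163
endloop
endfacet
facet normal -0.548 -0.383 -0.744
outer loop
vertex 1.773 0.314 0.467
vertex 1.342 0.81 0.529
vertex 1.88 0.778 0.149
endloop
endfacet
facet normal 0.952 -0.289 -0.102
outer loop
vertex 1.773 0.314 0.467
vertex 1.88 0.778 0.149
vertex 2.258 1.45 1.771
endloop
endfacet
facet normal -0.548 -0.383 -0.743
outer loop
vertex 1.88 0.778 0.149
vertex 1.342 0.81 0.529
vertex 1.582 1.266 0.117
endloop
endfacet
facet normal 0.801 0.464 -0.379
outer loop
vertex 1.88 0.778 0.149
vertex 1.582 1.266 0.117
vertex 2.258 1.45 1.771
endloop
endfacet
facet normal -0.549 -0.383 -0.743
outer loop
vertex 1.582 1.266 0.117
vertex 1.342 0.81 0.529
vertex 1.103 1.411 0.396
endloop
endfacet
facet normal 0.186 0.965 -0.183
outer loop
vertex 1.582 1.266 0.117
vertex 1.103 1.411 0.396
vertex 2.258 1.45 1.771
endloop
endfacet
facet normal -0.549 -0.383 -0.743
outer loop
vertex 1.103 1.411 0.396
vertex 1.342 0.81 0.529
vertex 0.804 1.103 0.776
endloop
endfacet
facet normal -0.431 0.836 0.339
outer loop
vertex 1.103 1.411 0.396
vertex 0.804 1.103 0.776
vertex 2.258 1.45 1.771
endloop
endfacet
facet normal -0.549 -0.383 -0.743
outer loop
vertex 0.804 1.103 0.776
vertex 1.342 0.81 0.529
vertex 0.91 0.574 0.97
endloop
endfacet
facet normal -0.584 0.174 0.793
outer loop
vertex 0.804 1.103 0.776
vertex 0.91 0.574 0.97
vertex 2.258 1.45 1.771
endloop
endfacet
facet normal -0.549 -0.383 -0.743
outer loop
vertex 0.91 0.574 0.97
vertex 1.342 0.81 0.529
vertex 1.341 0.224 0.832
endloop
endfacet
facet normal -0.157 -0.524 0.837
outer loop
vertex 0.91 0.574 0.97
vertex 1.341 0.224 0.832
vertex 2.258 1.45 1.771
endloop
endfacet
facet normal -0.548 -0.383 -0.743
outer loop
vertex 1.341 0.224 0.832
vertex 1.342 0.81 0.529
vertex 1.773 0.314 0.467
endloop
endfacet
facet normal 0.524 -0.729 0.440
outer loop
vertex 1.341 0.224 0.832
vertex 1.773 0.314 0.467
vertex 2.258 1.45 1.771
endloop
endfacet

endsolid


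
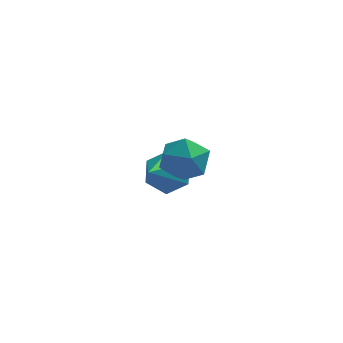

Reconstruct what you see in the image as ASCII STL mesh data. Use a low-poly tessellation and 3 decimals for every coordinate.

solid 
facet normal -0.790 0.549 -0.274
outer loop
vertex 2.864 0.19 2.333
vertex 2.293 -0.566 2.464
vertex 2.461 0.037 3.188
endloop
endfacet
facet normal -0.291 0.956 0.034
outer loop
vertex 2.864 0.19 2.333
vertex 2.461 0.037 3.188
vertex 3.374 0.317 3.133
endloop
endfacet
facet normal 0.313 0.887 -0.340
outer loop
vertex 2.864 0.19 2.333
vertex 3.374 0.317 3.133
vertex 3.77 -0.113 2.376
endloop
endfacet
facet normal 0.188 0.437 -0.880
outer loop
vertex 2.864 0.19 2.333
vertex 3.77 -0.113 2.376
vertex 3.102 -0.659 1.962
endloop
endfacet
facet normal -0.494 0.228 -0.839
outer loop
vertex 2.864 0.19 2.333
vertex 3.102 -0.659 1.962
vertex 2.293 -0.566 2.464
endloop
endfacet
facet normal -0.174 0.702 0.691
outer loop
vertex 3.374 0.317 3.133
vertex 2.461 0.037 3.188
vertex 3.118 -0.361 3.758
endloop
endfacet
facet normal -0.981 0.043 0.192
outer loop
vertex 2.461 0.037 3.188
vertex 2.293 -0.566 2.464
vertex 2.45 -0.907 3.344
endloop
endfacet
facet normal -0.503 -0.476 -0.722
outer loop
vertex 2.293 -0.566 2.464
vertex 3.102 -0.659 1.962
vertex 2.846 -1.337 2.587
endloop
endfacet
facet normal 0.600 -0.137 -0.788
outer loop
vertex 3.102 -0.659 1.962
vertex 3.77 -0.113 2.376
vertex 3.759 -1.057 2.532
endloop
endfacet
facet normal 0.803 0.590 0.085
outer loop
vertex 3.77 -0.113 2.376
vertex 3.374 0.317 3.133
vertex 3.927 -0.454 3.256
endloop
endfacet
facet normal -0.188 -0.437 0.880
outer loop
vertex 3.356 -1.21 3.387
vertex 3.118 -0.361 3.758
vertex 2.45 -0.907 3.344
endloop
endfacet
facet normal -0.313 -0.887 0.340
outer loop
vertex 3.356 -1.21 3.387
vertex 2.45 -0.907 3.344
vertex 2.846 -1.337 2.587
endloop
endfacet
facet normal 0.291 -0.956 -0.034
outer loop
vertex 3.356 -1.21 3.387
vertex 2.846 -1.337 2.587
vertex 3.759 -1.057 2.532
endloop
endfacet
facet normal 0.790 -0.549 0.274
outer loop
vertex 3.356 -1.21 3.387
vertex 3.759 -1.057 2.532
vertex 3.927 -0.454 3.256
endloop
endfacet
facet normal 0.494 -0.228 0.839
outer loop
vertex 3.356 -1.21 3.387
vertex 3.927 -0.454 3.256
vertex 3.118 -0.361 3.758
endloop
endfacet
facet normal -0.600 0.137 0.788
outer loop
vertex 2.45 -0.907 3.344
vertex 3.118 -0.361 3.758
vertex 2.461 0.037 3.188
endloop
endfacet
facet normal -0.803 -0.590 -0.085
outer loop
vertex 2.846 -1.337 2.587
vertex 2.45 -0.907 3.344
vertex 2.293 -0.566 2.464
endloop
endfacet
facet normal 0.174 -0.702 -0.691
outer loop
vertex 3.759 -1.057 2.532
vertex 2.846 -1.337 2.587
vertex 3.102 -0.659 1.962
endloop
endfacet
facet normal 0.981 -0.043 -0.192
outer loop
vertex 3.927 -0.454 3.256
vertex 3.759 -1.057 2.532
vertex 3.77 -0.113 2.376
endloop
endfacet
facet normal 0.503 0.476 0.722
outer loop
vertex 3.118 -0.361 3.758
vertex 3.927 -0.454 3.256
vertex 3.374 0.317 3.133
endloop
endfacet
facet normal 0.338 0.773 -0.537
outer loop
vertex 3.064 3.292 -1.12
vertex 2.302 3.789 -0.884
vertex 3.073 3.825 -0.347
endloop
endfacet
facet normal 0.708 -0.585 0.395
outer loop
vertex 3.064 3.292 -1.12
vertex 3.073 3.825 -0.347
vertex 1.718 2.451 0.044
endloop
endfacet
facet normal 0.338 0.773 -0.537
outer loop
vertex 3.073 3.825 -0.347
vertex 2.302 3.789 -0.884
vertex 2.311 4.322 -0.11
endloop
endfacet
facet normal 0.289 -0.013 0.957
outer loop
vertex 3.073 3.825 -0.347
vertex 2.311 4.322 -0.11
vertex 1.718 2.451 0.044
endloop
endfacet
facet normal 0.338 0.773 -0.536
outer loop
vertex 2.311 4.322 -0.11
vertex 2.302 3.789 -0.884
vertex 1.54 4.286 -0.648
endloop
endfacet
facet normal -0.563 0.243 0.790
outer loop
vertex 2.311 4.322 -0.11
vertex 1.54 4.286 -0.648
vertex 1.718 2.451 0.044
endloop
endfacet
facet normal 0.338 0.773 -0.537
outer loop
vertex 1.54 4.286 -0.648
vertex 2.302 3.789 -0.884
vertex 1.532 3.752 -1.422
endloop
endfacet
facet normal -0.995 -0.074 0.061
outer loop
vertex 1.54 4.286 -0.648
vertex 1.532 3.752 -1.422
vertex 1.718 2.451 0.044
endloop
endfacet
facet normal 0.338 0.773 -0.537
outer loop
vertex 1.532 3.752 -1.422
vertex 2.302 3.789 -0.884
vertex 2.294 3.255 -1.658
endloop
endfacet
facet normal -0.576 -0.646 -0.500
outer loop
vertex 1.532 3.752 -1.422
vertex 2.294 3.255 -1.658
vertex 1.718 2.451 0.044
endloop
endfacet
facet normal 0.338 0.773 -0.537
outer loop
vertex 2.294 3.255 -1.658
vertex 2.302 3.789 -0.884
vertex 3.064 3.292 -1.12
endloop
endfacet
facet normal 0.276 -0.902 -0.333
outer loop
vertex 2.294 3.255 -1.658
vertex 3.064 3.292 -1.12
vertex 1.718 2.451 0.044
endloop
endfacet

endsolid


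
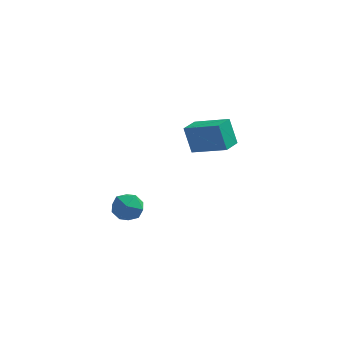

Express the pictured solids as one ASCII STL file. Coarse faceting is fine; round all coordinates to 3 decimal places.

solid 
facet normal -0.899 0.242 -0.365
outer loop
vertex -0.576 1.668 -1.399
vertex -0.276 2.558 -1.547
vertex -0.187 1.342 -2.574
endloop
endfacet
facet normal -0.315 -0.936 0.155
outer loop
vertex 1.296 0.942 -1.973
vertex -0.576 1.668 -1.399
vertex -0.187 1.342 -2.574
endloop
endfacet
facet normal -0.899 0.242 -0.364
outer loop
vertex -0.187 1.342 -2.574
vertex -0.276 2.558 -1.547
vertex 0.112 2.231 -2.722
endloop
endfacet
facet normal 0.303 -0.255 -0.918
outer loop
vertex 0.112 2.231 -2.722
vertex 1.296 0.942 -1.973
vertex -0.187 1.342 -2.574
endloop
endfacet
facet normal -0.303 0.255 0.918
outer loop
vertex -0.576 1.668 -1.399
vertex 1.207 2.158 -0.946
vertex -0.276 2.558 -1.547
endloop
endfacet
facet normal -0.315 -0.936 0.156
outer loop
vertex 0.908 1.269 -0.798
vertex -0.576 1.668 -1.399
vertex 1.296 0.942 -1.973
endloop
endfacet
facet normal -0.303 0.255 0.918
outer loop
vertex 0.908 1.269 -0.798
vertex 1.207 2.158 -0.946
vertex -0.576 1.668 -1.399
endloop
endfacet
facet normal 0.316 0.936 -0.156
outer loop
vertex -0.276 2.558 -1.547
vertex 1.207 2.158 -0.946
vertex 0.112 2.231 -2.722
endloop
endfacet
facet normal 0.303 -0.255 -0.918
outer loop
vertex 1.596 1.832 -2.121
vertex 1.296 0.942 -1.973
vertex 0.112 2.231 -2.722
endloop
endfacet
facet normal 0.315 0.936 -0.156
outer loop
vertex 0.112 2.231 -2.722
vertex 1.207 2.158 -0.946
vertex 1.596 1.832 -2.121
endloop
endfacet
facet normal 0.899 -0.242 0.364
outer loop
vertex 1.596 1.832 -2.121
vertex 0.908 1.269 -0.798
vertex 1.296 0.942 -1.973
endloop
endfacet
facet normal 0.899 -0.242 0.365
outer loop
vertex 1.207 2.158 -0.946
vertex 0.908 1.269 -0.798
vertex 1.596 1.832 -2.121
endloop
endfacet
facet normal -0.736 0.523 0.429
outer loop
vertex -2.022 -2.762 -2.41
vertex -2.519 -3.151 -2.789
vertex -2.298 -3.383 -2.126
endloop
endfacet
facet normal -0.174 0.472 0.864
outer loop
vertex -2.022 -2.762 -2.41
vertex -2.298 -3.383 -2.126
vertex -1.58 -3.236 -2.062
endloop
endfacet
facet normal 0.391 0.753 0.530
outer loop
vertex -2.022 -2.762 -2.41
vertex -1.58 -3.236 -2.062
vertex -1.356 -2.914 -2.685
endloop
endfacet
facet normal 0.176 0.978 -0.114
outer loop
vertex -2.022 -2.762 -2.41
vertex -1.356 -2.914 -2.685
vertex -1.937 -2.862 -3.135
endloop
endfacet
facet normal -0.520 0.836 -0.176
outer loop
vertex -2.022 -2.762 -2.41
vertex -1.937 -2.862 -3.135
vertex -2.519 -3.151 -2.789
endloop
endfacet
facet normal -0.042 -0.219 0.975
outer loop
vertex -1.58 -3.236 -2.062
vertex -2.298 -3.383 -2.126
vertex -1.803 -3.918 -2.225
endloop
endfacet
facet normal -0.953 -0.137 0.270
outer loop
vertex -2.298 -3.383 -2.126
vertex -2.519 -3.151 -2.789
vertex -2.384 -3.866 -2.675
endloop
endfacet
facet normal -0.603 0.367 -0.708
outer loop
vertex -2.519 -3.151 -2.789
vertex -1.937 -2.862 -3.135
vertex -2.16 -3.544 -3.298
endloop
endfacet
facet normal 0.524 0.597 -0.607
outer loop
vertex -1.937 -2.862 -3.135
vertex -1.356 -2.914 -2.685
vertex -1.442 -3.397 -3.234
endloop
endfacet
facet normal 0.870 0.233 0.434
outer loop
vertex -1.356 -2.914 -2.685
vertex -1.58 -3.236 -2.062
vertex -1.221 -3.629 -2.571
endloop
endfacet
facet normal -0.176 -0.978 0.114
outer loop
vertex -1.718 -4.018 -2.95
vertex -1.803 -3.918 -2.225
vertex -2.384 -3.866 -2.675
endloop
endfacet
facet normal -0.391 -0.753 -0.530
outer loop
vertex -1.718 -4.018 -2.95
vertex -2.384 -3.866 -2.675
vertex -2.16 -3.544 -3.298
endloop
endfacet
facet normal 0.174 -0.472 -0.864
outer loop
vertex -1.718 -4.018 -2.95
vertex -2.16 -3.544 -3.298
vertex -1.442 -3.397 -3.234
endloop
endfacet
facet normal 0.736 -0.523 -0.429
outer loop
vertex -1.718 -4.018 -2.95
vertex -1.442 -3.397 -3.234
vertex -1.221 -3.629 -2.571
endloop
endfacet
facet normal 0.520 -0.836 0.176
outer loop
vertex -1.718 -4.018 -2.95
vertex -1.221 -3.629 -2.571
vertex -1.803 -3.918 -2.225
endloop
endfacet
facet normal -0.524 -0.597 0.607
outer loop
vertex -2.384 -3.866 -2.675
vertex -1.803 -3.918 -2.225
vertex -2.298 -3.383 -2.126
endloop
endfacet
facet normal -0.870 -0.233 -0.434
outer loop
vertex -2.16 -3.544 -3.298
vertex -2.384 -3.866 -2.675
vertex -2.519 -3.151 -2.789
endloop
endfacet
facet normal 0.042 0.219 -0.975
outer loop
vertex -1.442 -3.397 -3.234
vertex -2.16 -3.544 -3.298
vertex -1.937 -2.862 -3.135
endloop
endfacet
facet normal 0.953 0.137 -0.270
outer loop
vertex -1.221 -3.629 -2.571
vertex -1.442 -3.397 -3.234
vertex -1.356 -2.914 -2.685
endloop
endfacet
facet normal 0.603 -0.367 0.708
outer loop
vertex -1.803 -3.918 -2.225
vertex -1.221 -3.629 -2.571
vertex -1.58 -3.236 -2.062
endloop
endfacet

endsolid


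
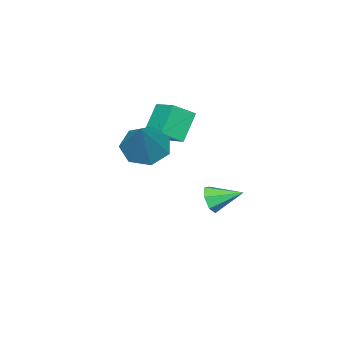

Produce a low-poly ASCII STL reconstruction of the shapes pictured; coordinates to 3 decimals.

solid 
facet normal -0.639 -0.028 0.769
outer loop
vertex -0.352 1.312 1.775
vertex 0.034 2.279 2.131
vertex -1.057 1.803 1.207
endloop
endfacet
facet normal -0.351 -0.879 -0.324
outer loop
vertex -0.194 1.841 0.169
vertex -0.352 1.312 1.775
vertex -1.057 1.803 1.207
endloop
endfacet
facet normal -0.639 -0.028 0.769
outer loop
vertex -1.057 1.803 1.207
vertex 0.034 2.279 2.131
vertex -0.671 2.77 1.563
endloop
endfacet
facet normal -0.685 0.476 -0.552
outer loop
vertex -0.671 2.77 1.563
vertex -0.194 1.841 0.169
vertex -1.057 1.803 1.207
endloop
endfacet
facet normal 0.685 -0.476 0.552
outer loop
vertex -0.352 1.312 1.775
vertex 0.897 2.317 1.093
vertex 0.034 2.279 2.131
endloop
endfacet
facet normal -0.351 -0.879 -0.324
outer loop
vertex 0.511 1.35 0.737
vertex -0.352 1.312 1.775
vertex -0.194 1.841 0.169
endloop
endfacet
facet normal 0.685 -0.476 0.552
outer loop
vertex 0.511 1.35 0.737
vertex 0.897 2.317 1.093
vertex -0.352 1.312 1.775
endloop
endfacet
facet normal 0.351 0.879 0.324
outer loop
vertex 0.034 2.279 2.131
vertex 0.897 2.317 1.093
vertex -0.671 2.77 1.563
endloop
endfacet
facet normal -0.685 0.476 -0.552
outer loop
vertex 0.192 2.808 0.525
vertex -0.194 1.841 0.169
vertex -0.671 2.77 1.563
endloop
endfacet
facet normal 0.351 0.879 0.324
outer loop
vertex -0.671 2.77 1.563
vertex 0.897 2.317 1.093
vertex 0.192 2.808 0.525
endloop
endfacet
facet normal 0.639 0.028 -0.769
outer loop
vertex 0.192 2.808 0.525
vertex 0.511 1.35 0.737
vertex -0.194 1.841 0.169
endloop
endfacet
facet normal 0.639 0.028 -0.769
outer loop
vertex 0.897 2.317 1.093
vertex 0.511 1.35 0.737
vertex 0.192 2.808 0.525
endloop
endfacet
facet normal 0.342 -0.861 -0.377
outer loop
vertex -1.057 3.376 -3.533
vertex -1.241 3.07 -3.002
vertex -1.574 3.173 -3.539
endloop
endfacet
facet normal -0.258 0.678 -0.688
outer loop
vertex -1.057 3.376 -3.533
vertex -1.574 3.173 -3.539
vertex -1.679 4.17 -2.518
endloop
endfacet
facet normal 0.343 -0.860 -0.378
outer loop
vertex -1.574 3.173 -3.539
vertex -1.241 3.07 -3.002
vertex -1.84 2.892 -3.141
endloop
endfacet
facet normal -0.877 0.295 -0.378
outer loop
vertex -1.574 3.173 -3.539
vertex -1.84 2.892 -3.141
vertex -1.679 4.17 -2.518
endloop
endfacet
facet normal 0.343 -0.860 -0.378
outer loop
vertex -1.84 2.892 -3.141
vertex -1.241 3.07 -3.002
vertex -1.655 2.745 -2.638
endloop
endfacet
facet normal -0.942 -0.044 0.334
outer loop
vertex -1.84 2.892 -3.141
vertex -1.655 2.745 -2.638
vertex -1.679 4.17 -2.518
endloop
endfacet
facet normal 0.342 -0.860 -0.379
outer loop
vertex -1.655 2.745 -2.638
vertex -1.241 3.07 -3.002
vertex -1.158 2.842 -2.41
endloop
endfacet
facet normal -0.402 -0.084 0.912
outer loop
vertex -1.655 2.745 -2.638
vertex -1.158 2.842 -2.41
vertex -1.679 4.17 -2.518
endloop
endfacet
facet normal 0.342 -0.860 -0.379
outer loop
vertex -1.158 2.842 -2.41
vertex -1.241 3.07 -3.002
vertex -0.723 3.111 -2.627
endloop
endfacet
facet normal 0.332 0.205 0.921
outer loop
vertex -1.158 2.842 -2.41
vertex -0.723 3.111 -2.627
vertex -1.679 4.17 -2.518
endloop
endfacet
facet normal 0.342 -0.860 -0.379
outer loop
vertex -0.723 3.111 -2.627
vertex -1.241 3.07 -3.002
vertex -0.679 3.349 -3.127
endloop
endfacet
facet normal 0.713 0.607 0.352
outer loop
vertex -0.723 3.111 -2.627
vertex -0.679 3.349 -3.127
vertex -1.679 4.17 -2.518
endloop
endfacet
facet normal 0.343 -0.860 -0.377
outer loop
vertex -0.679 3.349 -3.127
vertex -1.241 3.07 -3.002
vertex -1.057 3.376 -3.533
endloop
endfacet
facet normal 0.449 0.816 -0.364
outer loop
vertex -0.679 3.349 -3.127
vertex -1.057 3.376 -3.533
vertex -1.679 4.17 -2.518
endloop
endfacet
facet normal -0.596 -0.311 -0.741
outer loop
vertex 2.507 2.068 0.341
vertex 1.768 2.266 0.852
vertex 2.22 2.808 0.261
endloop
endfacet
facet normal 0.891 0.309 -0.334
outer loop
vertex 2.507 2.068 0.341
vertex 2.22 2.808 0.261
vertex 2.972 2.894 2.348
endloop
endfacet
facet normal -0.596 -0.311 -0.741
outer loop
vertex 2.22 2.808 0.261
vertex 1.768 2.266 0.852
vertex 1.592 3.14 0.627
endloop
endfacet
facet normal 0.379 0.909 -0.174
outer loop
vertex 2.22 2.808 0.261
vertex 1.592 3.14 0.627
vertex 2.972 2.894 2.348
endloop
endfacet
facet normal -0.596 -0.311 -0.741
outer loop
vertex 1.592 3.14 0.627
vertex 1.768 2.266 0.852
vertex 1.097 2.814 1.162
endloop
endfacet
facet normal -0.246 0.912 0.328
outer loop
vertex 1.592 3.14 0.627
vertex 1.097 2.814 1.162
vertex 2.972 2.894 2.348
endloop
endfacet
facet normal -0.596 -0.311 -0.741
outer loop
vertex 1.097 2.814 1.162
vertex 1.768 2.266 0.852
vertex 1.108 2.075 1.463
endloop
endfacet
facet normal -0.517 0.316 0.796
outer loop
vertex 1.097 2.814 1.162
vertex 1.108 2.075 1.463
vertex 2.972 2.894 2.348
endloop
endfacet
facet normal -0.595 -0.312 -0.741
outer loop
vertex 1.108 2.075 1.463
vertex 1.768 2.266 0.852
vertex 1.616 1.48 1.305
endloop
endfacet
facet normal -0.228 -0.427 0.875
outer loop
vertex 1.108 2.075 1.463
vertex 1.616 1.48 1.305
vertex 2.972 2.894 2.348
endloop
endfacet
facet normal -0.596 -0.311 -0.740
outer loop
vertex 1.616 1.48 1.305
vertex 1.768 2.266 0.852
vertex 2.239 1.477 0.805
endloop
endfacet
facet normal 0.404 -0.761 0.507
outer loop
vertex 1.616 1.48 1.305
vertex 2.239 1.477 0.805
vertex 2.972 2.894 2.348
endloop
endfacet
facet normal -0.596 -0.311 -0.741
outer loop
vertex 2.239 1.477 0.805
vertex 1.768 2.266 0.852
vertex 2.507 2.068 0.341
endloop
endfacet
facet normal 0.901 -0.433 -0.031
outer loop
vertex 2.239 1.477 0.805
vertex 2.507 2.068 0.341
vertex 2.972 2.894 2.348
endloop
endfacet

endsolid
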